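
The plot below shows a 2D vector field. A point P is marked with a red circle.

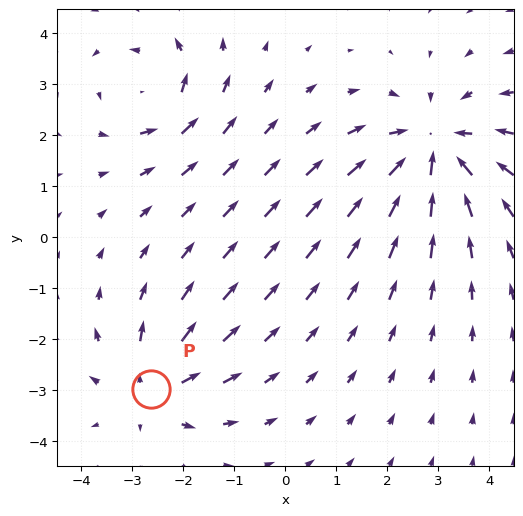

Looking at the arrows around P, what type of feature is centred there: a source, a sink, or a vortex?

source

At P (-2.6, -3.0) the arrows spread outward. Divergence about +3, curl ≈0 — positive divergence with near-zero curl is a source.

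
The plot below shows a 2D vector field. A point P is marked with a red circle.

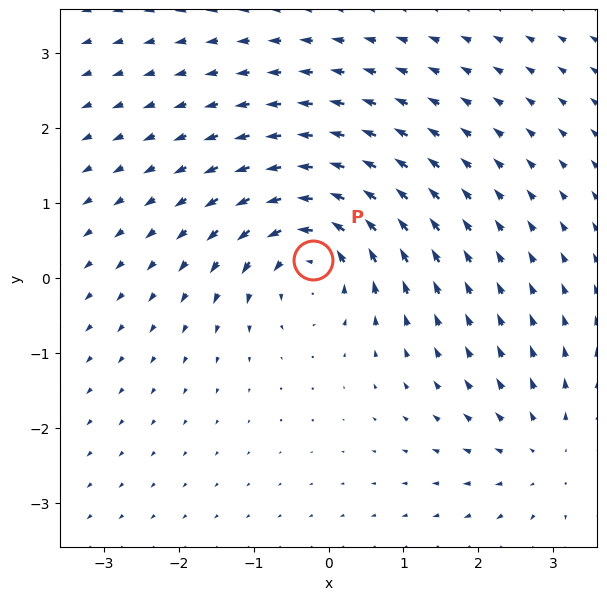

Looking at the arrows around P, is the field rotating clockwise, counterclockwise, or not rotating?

counterclockwise

Near P at (-0.2, 0.2) the arrows circulate counterclockwise. The curl (z-component) there is about +6; positive curl means counterclockwise rotation.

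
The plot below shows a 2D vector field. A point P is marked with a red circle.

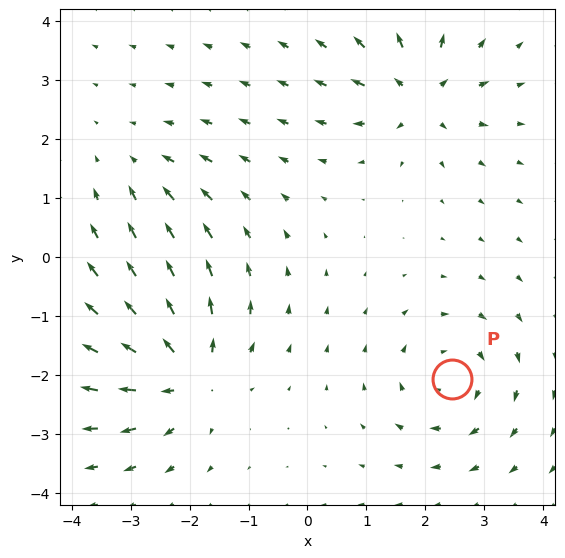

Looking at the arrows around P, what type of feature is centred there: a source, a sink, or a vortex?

At P (2.4, -2.1) the arrows circulate clockwise. Divergence ≈0, curl about -4 — near-zero divergence with nonzero curl is a vortex.

vortex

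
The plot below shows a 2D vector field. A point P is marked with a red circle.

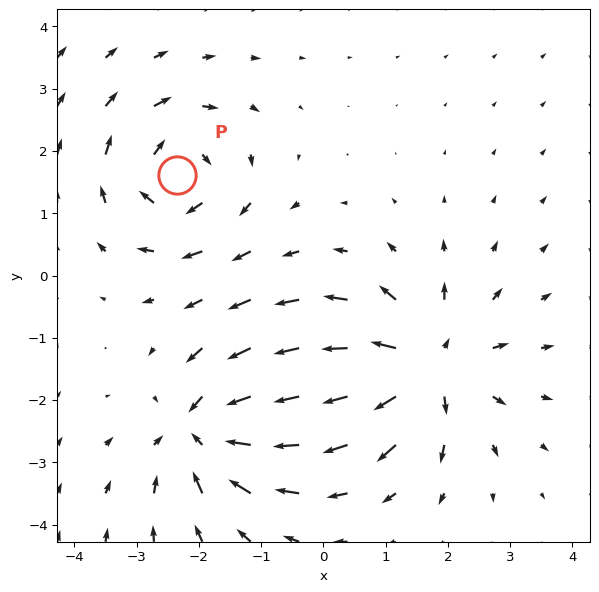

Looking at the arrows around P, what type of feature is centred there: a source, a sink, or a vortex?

At P (-2.4, 1.6) the arrows circulate clockwise. Divergence ≈0, curl about -5 — near-zero divergence with nonzero curl is a vortex.

vortex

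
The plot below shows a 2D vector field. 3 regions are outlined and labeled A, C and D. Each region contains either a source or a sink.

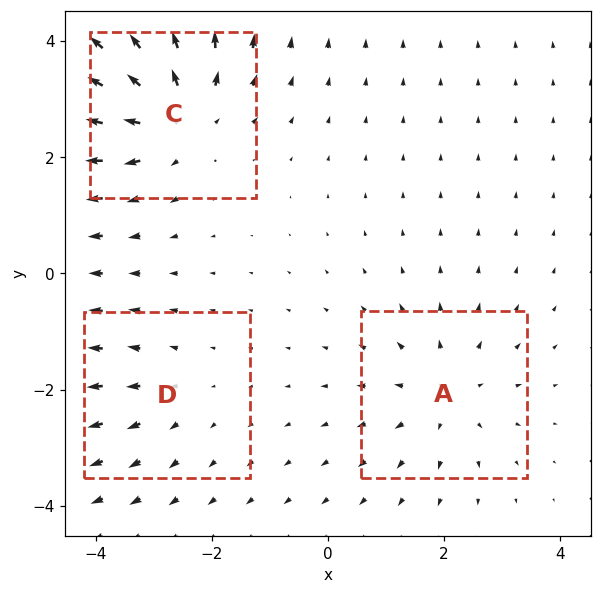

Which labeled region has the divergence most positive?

Divergence at each region's feature centre — A: about +3, C: about +5, D: about +2. Region C is most positive.

C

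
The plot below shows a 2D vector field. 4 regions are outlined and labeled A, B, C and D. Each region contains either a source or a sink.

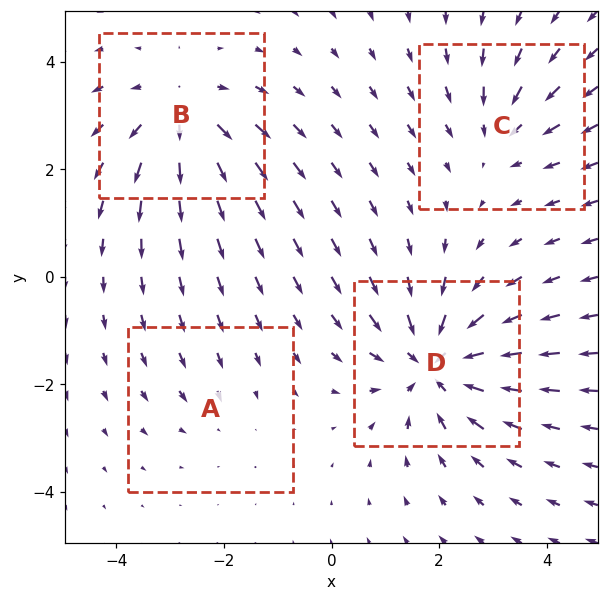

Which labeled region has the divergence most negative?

D

Divergence at each region's feature centre — A: about -2, B: about +5, C: about -3, D: about -6. Region D is most negative.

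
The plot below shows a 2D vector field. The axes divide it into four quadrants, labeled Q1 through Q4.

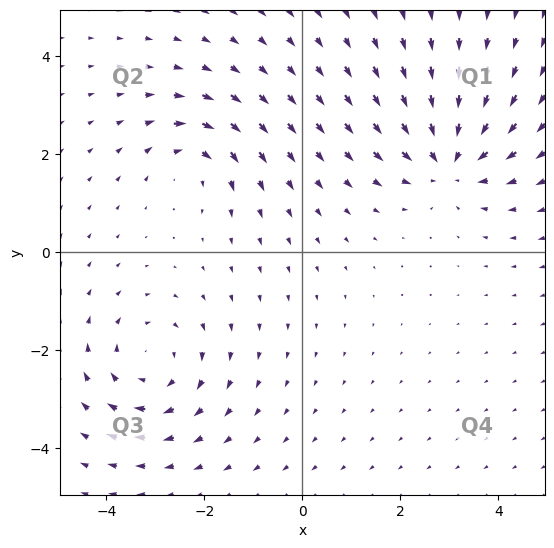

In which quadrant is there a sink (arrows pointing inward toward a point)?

Q1

The sink sits at approximately (3.0, 1.9), which lies in quadrant Q1. The divergence there is about -4, negative as expected for a sink.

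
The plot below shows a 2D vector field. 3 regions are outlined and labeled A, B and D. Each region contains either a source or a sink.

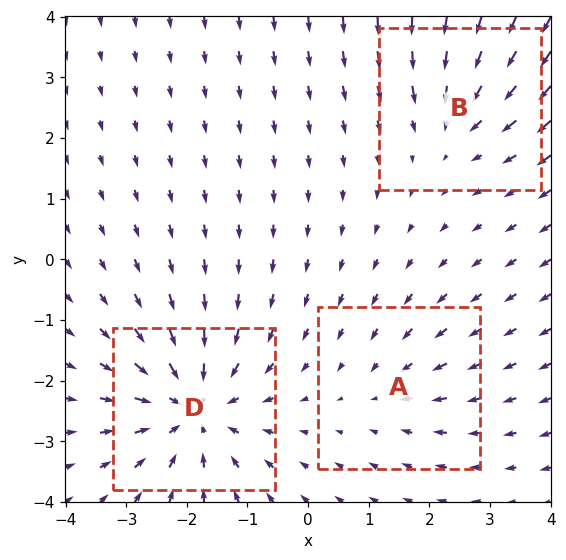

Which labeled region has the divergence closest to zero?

A

Divergence at each region's feature centre — A: about -2, B: about -3, D: about -5. Region A is closest to zero.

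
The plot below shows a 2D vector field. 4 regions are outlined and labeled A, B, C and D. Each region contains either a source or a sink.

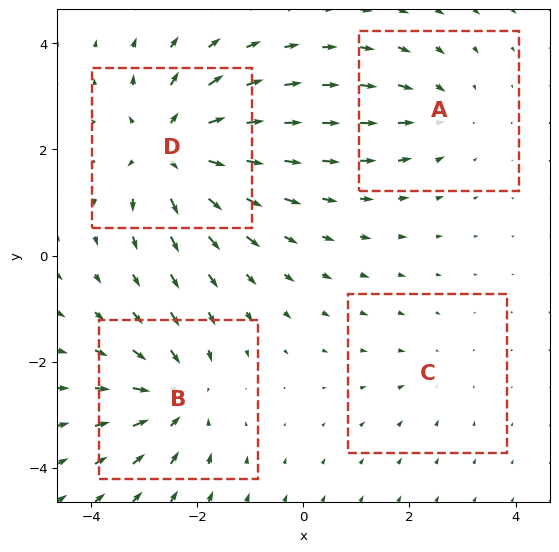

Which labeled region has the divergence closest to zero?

Divergence at each region's feature centre — A: about -3, B: about -5, C: about -2, D: about +7. Region C is closest to zero.

C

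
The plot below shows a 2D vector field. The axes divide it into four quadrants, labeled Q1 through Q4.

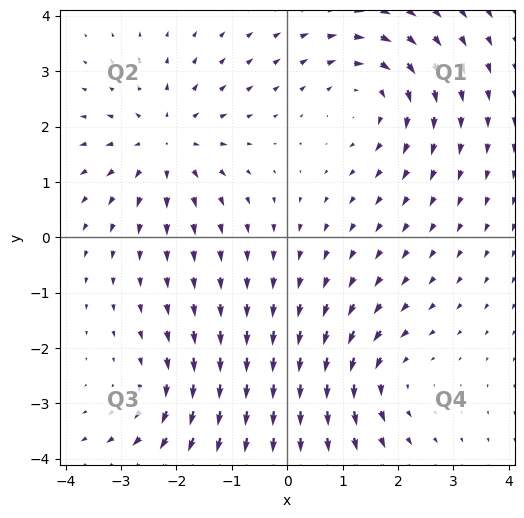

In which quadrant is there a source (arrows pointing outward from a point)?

Q2

The source sits at approximately (-2.2, 1.7), which lies in quadrant Q2. The divergence there is about +5, positive as expected for a source.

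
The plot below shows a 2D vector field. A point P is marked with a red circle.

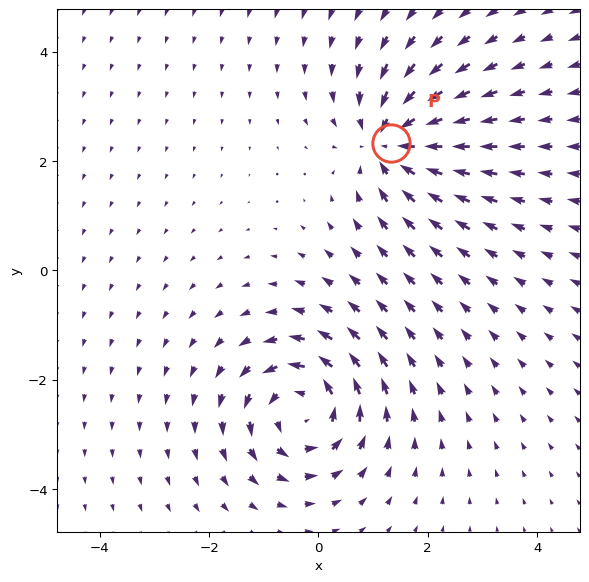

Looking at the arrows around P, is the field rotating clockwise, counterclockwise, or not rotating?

Near P at (1.3, 2.3) the arrows show no circulation. The curl there is ≈0.

not rotating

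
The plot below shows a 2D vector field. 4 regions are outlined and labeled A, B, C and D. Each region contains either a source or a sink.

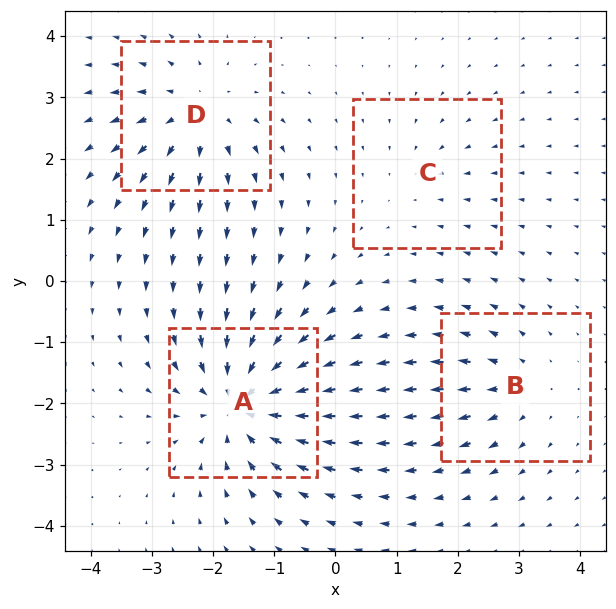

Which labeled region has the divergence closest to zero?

Divergence at each region's feature centre — A: about -8, B: about +4, C: about -2, D: about +5. Region C is closest to zero.

C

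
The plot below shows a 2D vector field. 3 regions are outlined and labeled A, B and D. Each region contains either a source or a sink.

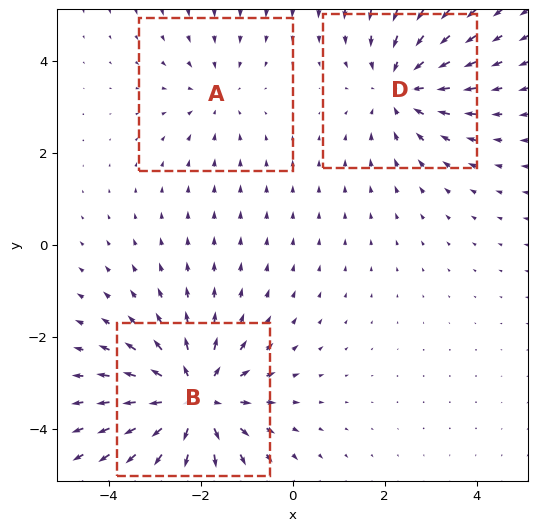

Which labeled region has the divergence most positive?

Divergence at each region's feature centre — A: about -2, B: about +4, D: about -3. Region B is most positive.

B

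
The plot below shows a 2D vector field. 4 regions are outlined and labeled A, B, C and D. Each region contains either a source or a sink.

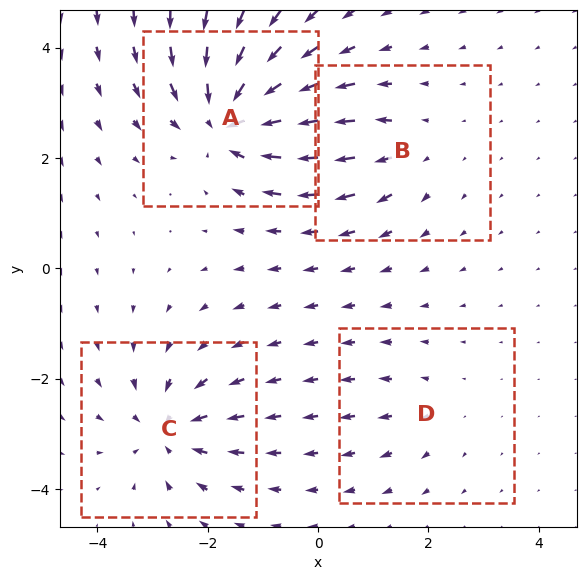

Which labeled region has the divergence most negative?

Divergence at each region's feature centre — A: about -8, B: about +3, C: about -5, D: about +2. Region A is most negative.

A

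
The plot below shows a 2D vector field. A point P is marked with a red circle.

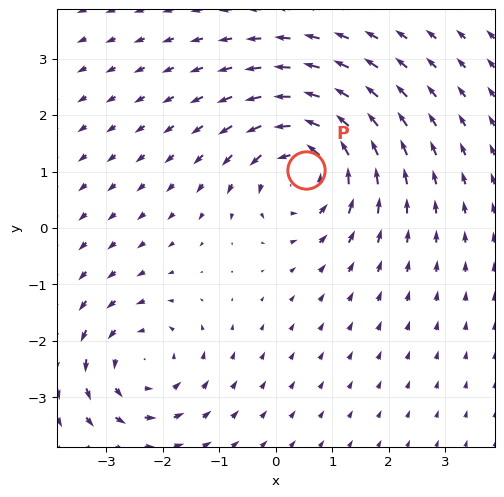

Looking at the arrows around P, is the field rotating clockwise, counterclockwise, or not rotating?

counterclockwise

Near P at (0.5, 1.0) the arrows circulate counterclockwise. The curl (z-component) there is about +5; positive curl means counterclockwise rotation.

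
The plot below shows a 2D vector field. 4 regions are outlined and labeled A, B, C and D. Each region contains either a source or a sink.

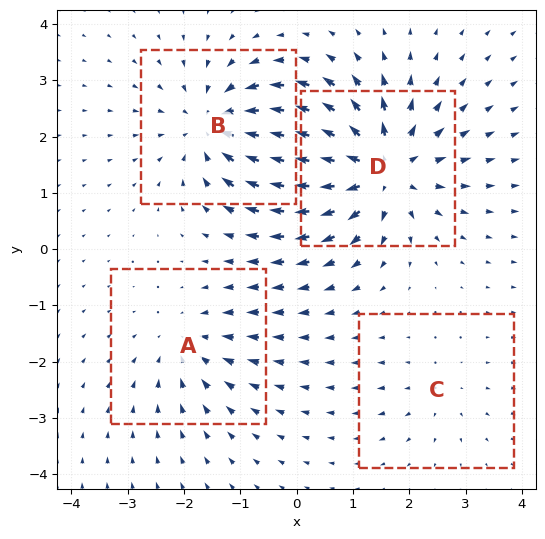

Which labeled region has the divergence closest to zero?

Divergence at each region's feature centre — A: about -3, B: about -6, C: about +2, D: about +7. Region C is closest to zero.

C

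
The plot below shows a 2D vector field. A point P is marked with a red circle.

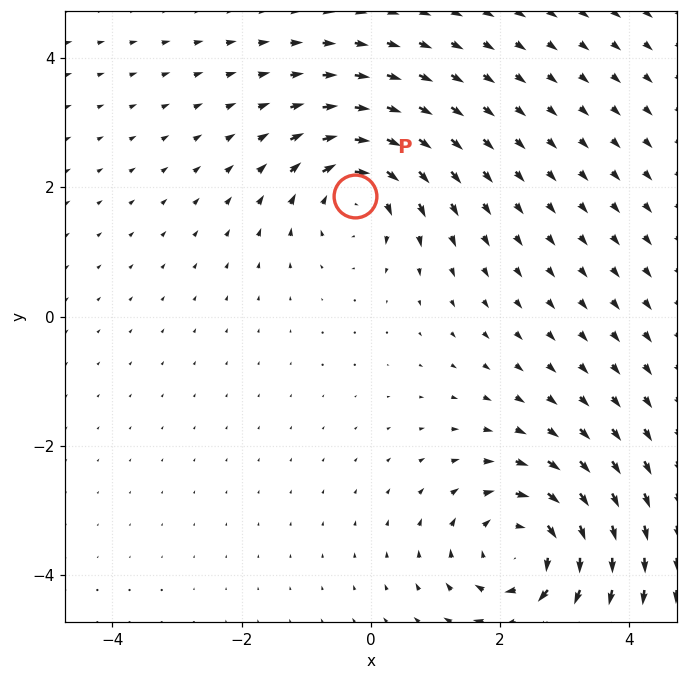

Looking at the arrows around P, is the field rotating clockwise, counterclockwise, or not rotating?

Near P at (-0.2, 1.9) the arrows circulate clockwise. The curl (z-component) there is about -5; negative curl means clockwise rotation.

clockwise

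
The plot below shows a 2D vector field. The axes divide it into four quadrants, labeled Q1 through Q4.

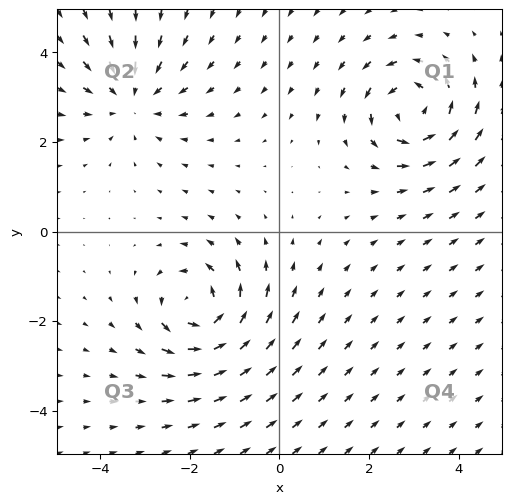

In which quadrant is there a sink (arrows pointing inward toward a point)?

Q2

The sink sits at approximately (-3.3, 3.0), which lies in quadrant Q2. The divergence there is about -3, negative as expected for a sink.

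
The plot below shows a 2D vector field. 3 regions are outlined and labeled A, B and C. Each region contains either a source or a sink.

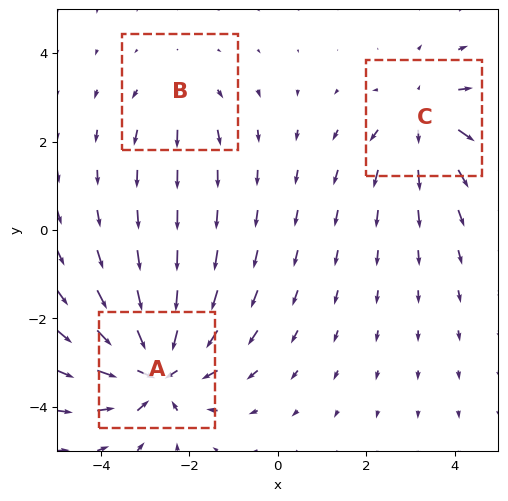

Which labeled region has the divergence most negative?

Divergence at each region's feature centre — A: about -5, B: about +2, C: about +3. Region A is most negative.

A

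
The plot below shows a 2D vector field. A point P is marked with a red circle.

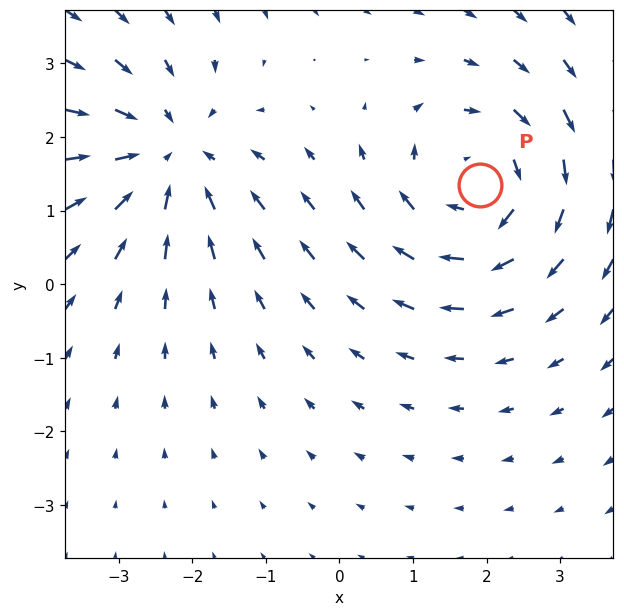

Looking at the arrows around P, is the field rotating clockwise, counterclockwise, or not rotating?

Near P at (1.9, 1.3) the arrows circulate clockwise. The curl (z-component) there is about -4; negative curl means clockwise rotation.

clockwise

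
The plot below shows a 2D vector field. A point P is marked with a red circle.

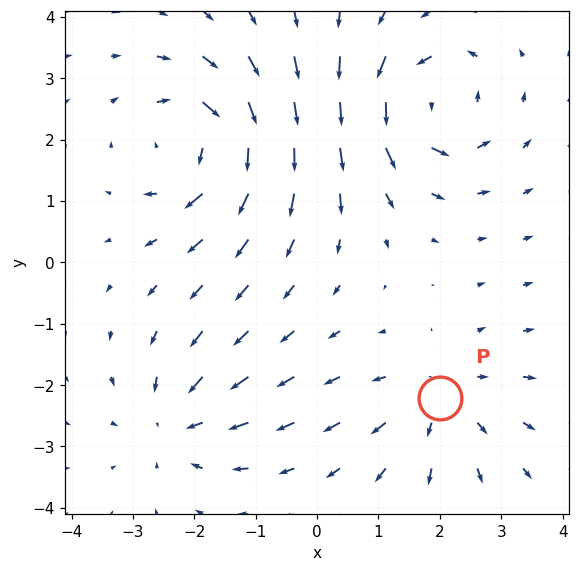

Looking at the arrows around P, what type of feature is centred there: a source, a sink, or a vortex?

source

At P (2.0, -2.2) the arrows spread outward. Divergence about +3, curl ≈0 — positive divergence with near-zero curl is a source.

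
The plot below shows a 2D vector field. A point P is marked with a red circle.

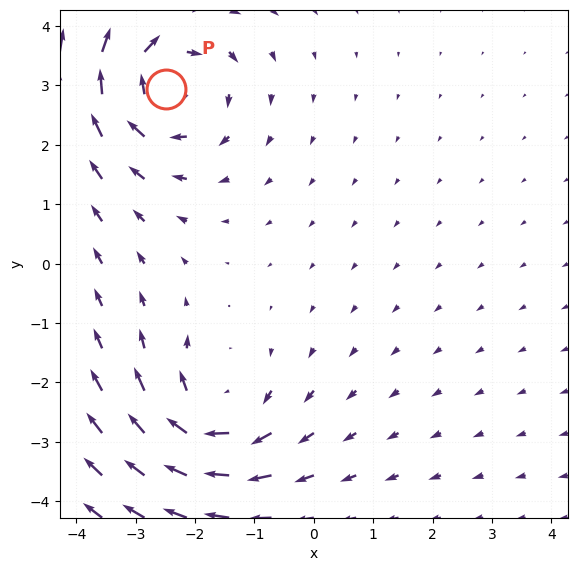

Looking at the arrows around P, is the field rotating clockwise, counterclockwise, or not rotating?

Near P at (-2.5, 2.9) the arrows circulate clockwise. The curl (z-component) there is about -5; negative curl means clockwise rotation.

clockwise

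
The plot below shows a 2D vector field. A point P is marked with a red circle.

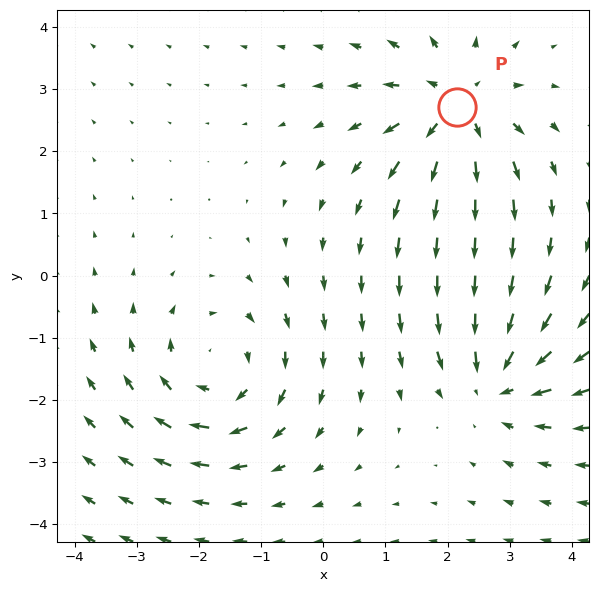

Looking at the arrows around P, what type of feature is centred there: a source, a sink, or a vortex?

At P (2.1, 2.7) the arrows spread outward. Divergence about +5, curl ≈0 — positive divergence with near-zero curl is a source.

source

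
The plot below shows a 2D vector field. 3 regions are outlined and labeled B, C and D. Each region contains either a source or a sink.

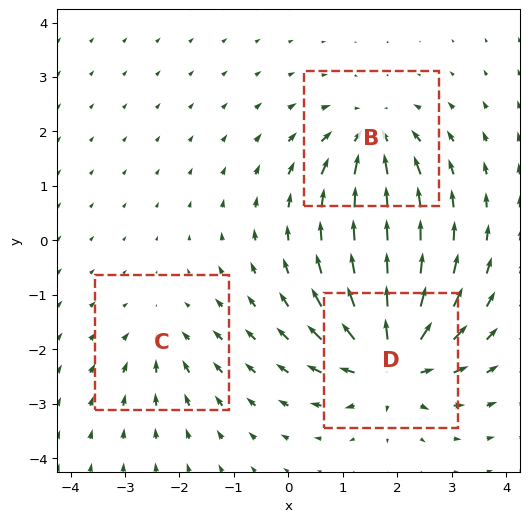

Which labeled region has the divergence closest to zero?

C

Divergence at each region's feature centre — B: about -4, C: about -2, D: about +6. Region C is closest to zero.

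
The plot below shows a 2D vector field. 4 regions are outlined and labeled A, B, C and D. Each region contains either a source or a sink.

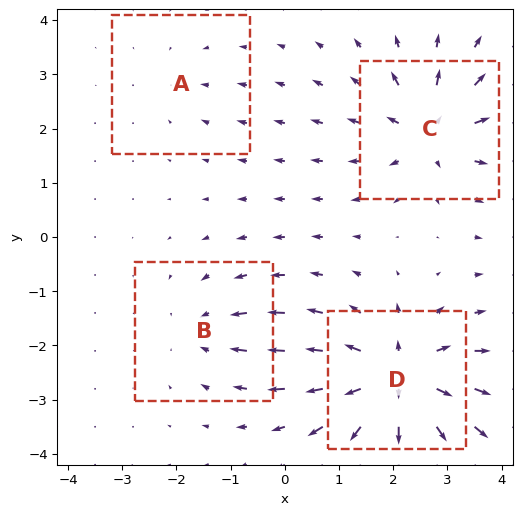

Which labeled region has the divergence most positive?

D

Divergence at each region's feature centre — A: about -2, B: about -4, C: about +6, D: about +9. Region D is most positive.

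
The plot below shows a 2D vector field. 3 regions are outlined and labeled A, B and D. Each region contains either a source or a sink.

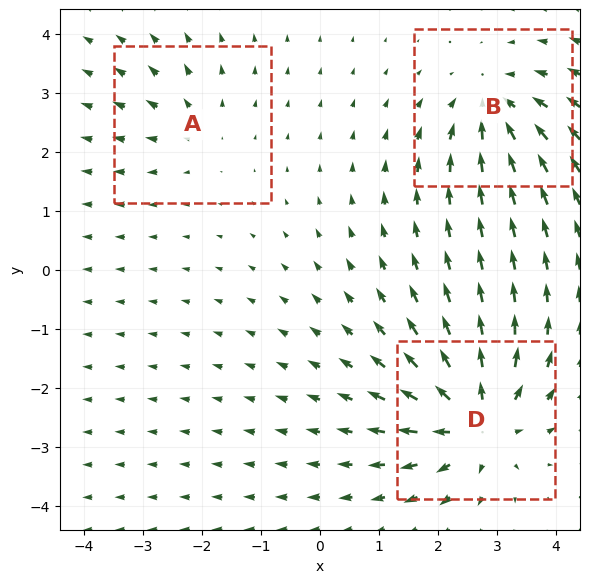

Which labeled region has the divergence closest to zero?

Divergence at each region's feature centre — A: about +2, B: about -4, D: about +6. Region A is closest to zero.

A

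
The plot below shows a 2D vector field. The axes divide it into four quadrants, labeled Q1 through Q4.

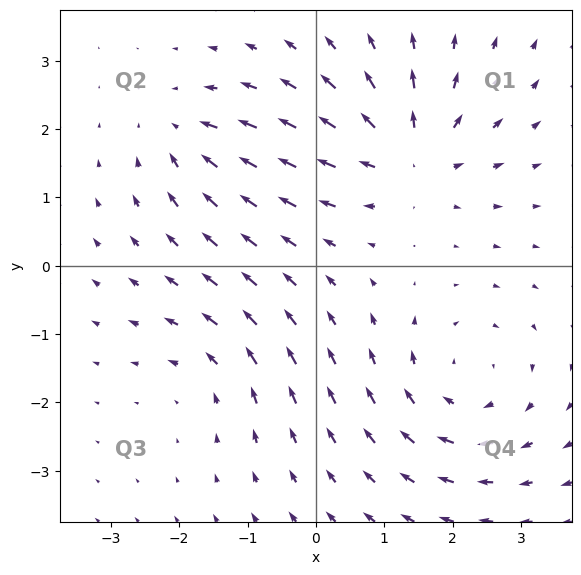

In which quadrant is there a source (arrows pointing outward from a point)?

Q1

The source sits at approximately (1.4, 1.6), which lies in quadrant Q1. The divergence there is about +5, positive as expected for a source.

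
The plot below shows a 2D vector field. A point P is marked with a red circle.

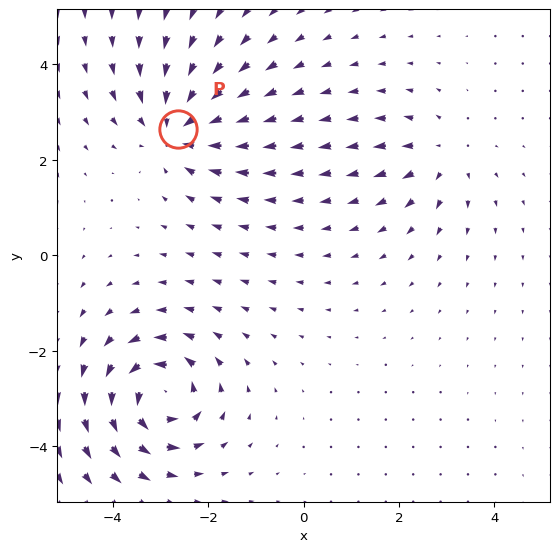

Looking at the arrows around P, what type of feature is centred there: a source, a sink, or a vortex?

sink

At P (-2.6, 2.7) the arrows converge inward. Divergence about -4, curl ≈0 — negative divergence with near-zero curl is a sink.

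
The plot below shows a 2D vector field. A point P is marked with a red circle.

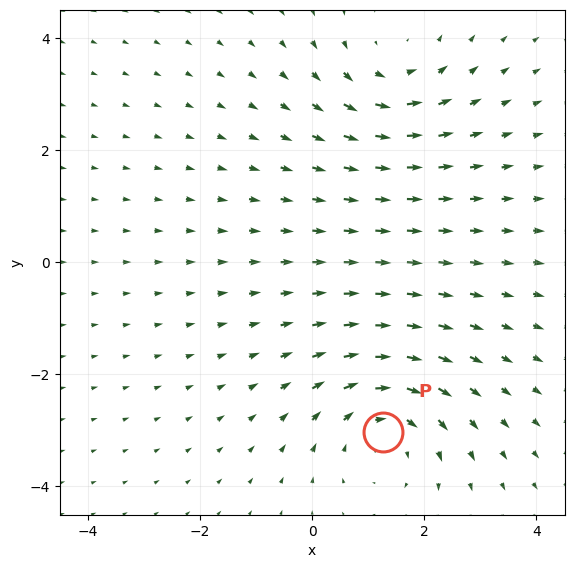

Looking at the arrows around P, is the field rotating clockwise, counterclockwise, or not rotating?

clockwise

Near P at (1.3, -3.0) the arrows circulate clockwise. The curl (z-component) there is about -3; negative curl means clockwise rotation.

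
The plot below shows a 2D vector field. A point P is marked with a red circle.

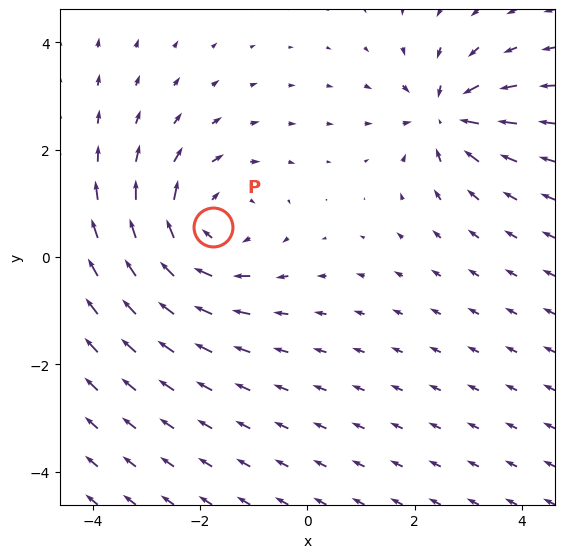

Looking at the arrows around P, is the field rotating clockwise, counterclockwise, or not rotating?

clockwise

Near P at (-1.8, 0.6) the arrows circulate clockwise. The curl (z-component) there is about -3; negative curl means clockwise rotation.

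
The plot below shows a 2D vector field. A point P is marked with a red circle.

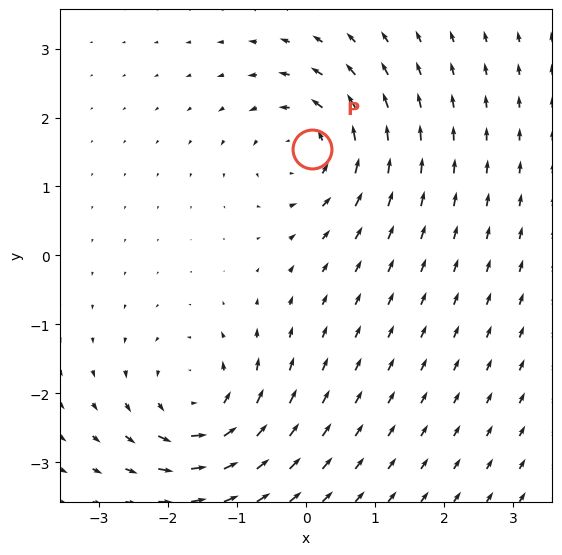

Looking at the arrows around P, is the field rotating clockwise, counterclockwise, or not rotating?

Near P at (0.1, 1.5) the arrows circulate counterclockwise. The curl (z-component) there is about +5; positive curl means counterclockwise rotation.

counterclockwise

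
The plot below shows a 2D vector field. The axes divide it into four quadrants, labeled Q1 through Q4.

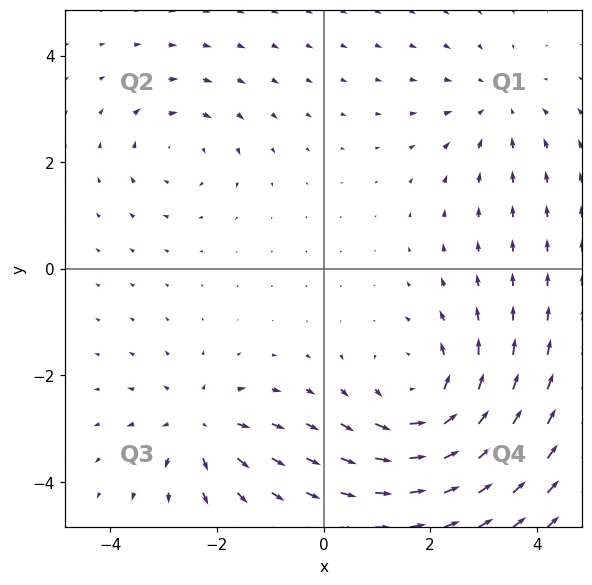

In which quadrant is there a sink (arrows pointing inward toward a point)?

The sink sits at approximately (3.3, 3.1), which lies in quadrant Q1. The divergence there is about -2, negative as expected for a sink.

Q1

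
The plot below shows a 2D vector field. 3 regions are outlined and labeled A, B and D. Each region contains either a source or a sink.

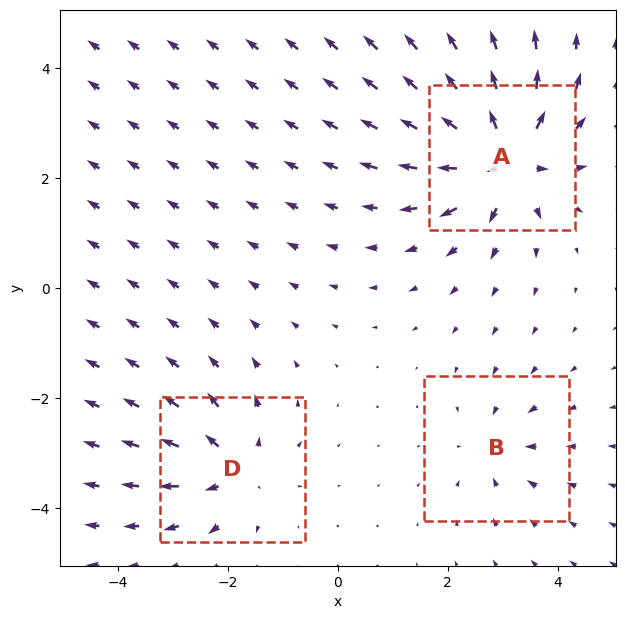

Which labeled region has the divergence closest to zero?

B

Divergence at each region's feature centre — A: about +6, B: about -3, D: about +4. Region B is closest to zero.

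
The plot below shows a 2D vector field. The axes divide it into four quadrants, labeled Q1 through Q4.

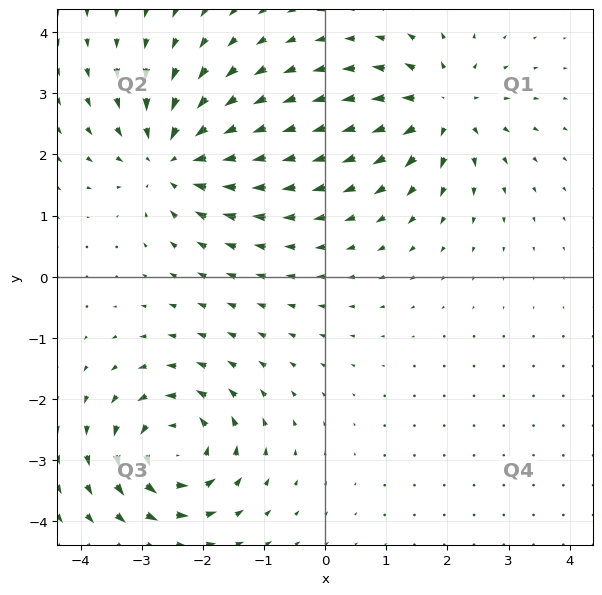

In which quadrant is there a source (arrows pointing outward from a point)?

The source sits at approximately (1.9, 2.8), which lies in quadrant Q1. The divergence there is about +5, positive as expected for a source.

Q1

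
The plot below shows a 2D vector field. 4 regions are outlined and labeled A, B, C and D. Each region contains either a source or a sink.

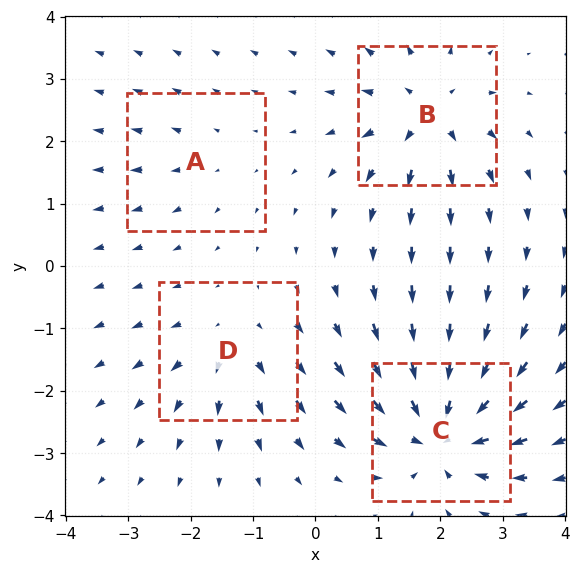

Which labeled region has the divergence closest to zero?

Divergence at each region's feature centre — A: about +2, B: about +6, C: about -8, D: about +4. Region A is closest to zero.

A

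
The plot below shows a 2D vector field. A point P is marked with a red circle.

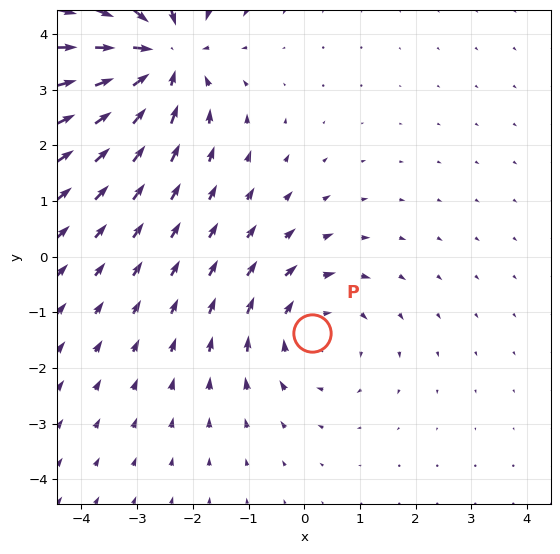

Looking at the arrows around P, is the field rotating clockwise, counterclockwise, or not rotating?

clockwise

Near P at (0.1, -1.4) the arrows circulate clockwise. The curl (z-component) there is about -2; negative curl means clockwise rotation.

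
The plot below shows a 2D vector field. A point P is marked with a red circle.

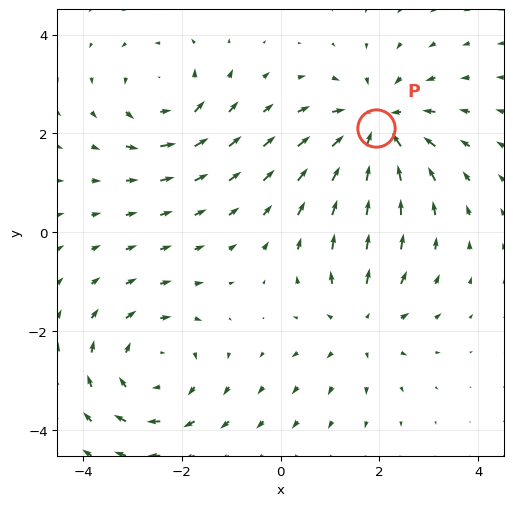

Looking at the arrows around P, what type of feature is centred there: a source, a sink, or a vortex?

At P (1.9, 2.1) the arrows converge inward. Divergence about -4, curl ≈0 — negative divergence with near-zero curl is a sink.

sink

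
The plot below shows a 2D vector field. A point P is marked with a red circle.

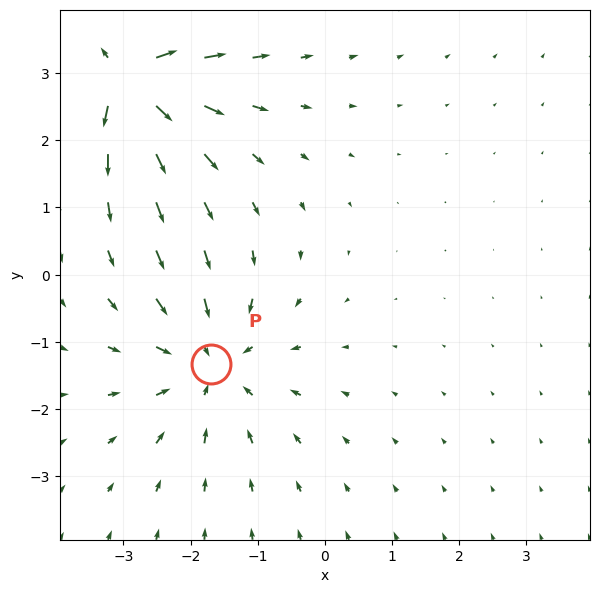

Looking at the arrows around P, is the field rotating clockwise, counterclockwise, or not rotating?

Near P at (-1.7, -1.3) the arrows show no circulation. The curl there is ≈0.

not rotating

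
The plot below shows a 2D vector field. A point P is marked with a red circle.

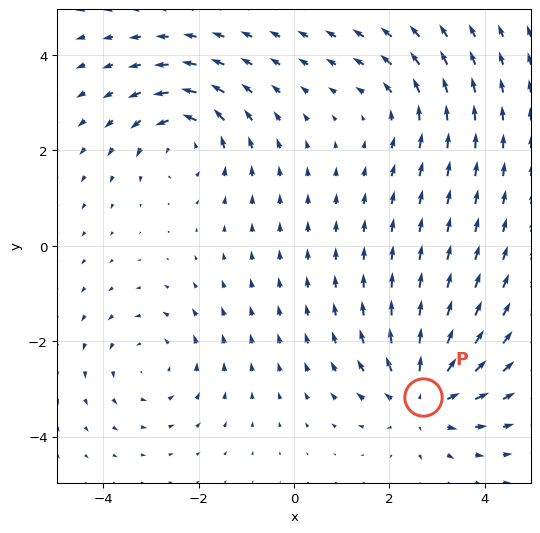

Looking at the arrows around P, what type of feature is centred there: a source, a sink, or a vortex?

At P (2.7, -3.2) the arrows spread outward. Divergence about +5, curl ≈0 — positive divergence with near-zero curl is a source.

source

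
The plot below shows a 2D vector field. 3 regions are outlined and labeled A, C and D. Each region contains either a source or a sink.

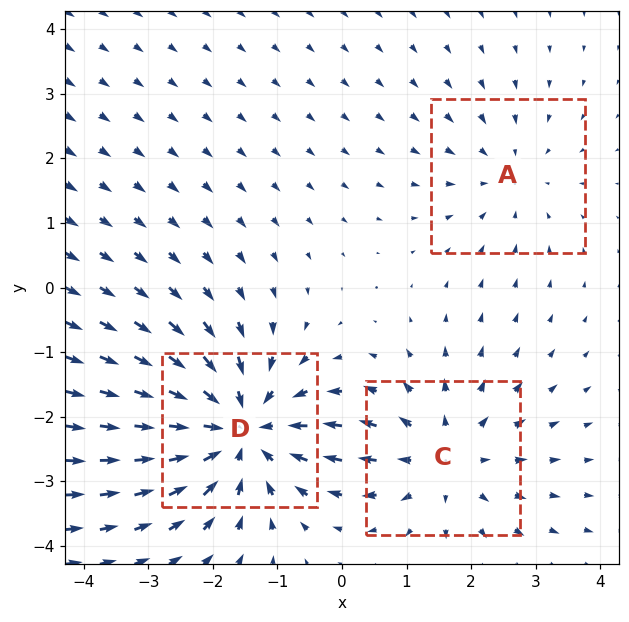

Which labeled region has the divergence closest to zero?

Divergence at each region's feature centre — A: about -2, C: about +3, D: about -4. Region A is closest to zero.

A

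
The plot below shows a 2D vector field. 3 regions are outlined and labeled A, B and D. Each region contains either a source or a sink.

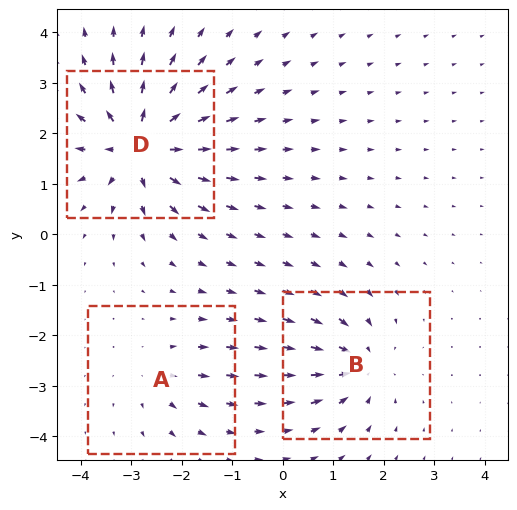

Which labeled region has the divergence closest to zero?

A

Divergence at each region's feature centre — A: about +2, B: about -4, D: about +6. Region A is closest to zero.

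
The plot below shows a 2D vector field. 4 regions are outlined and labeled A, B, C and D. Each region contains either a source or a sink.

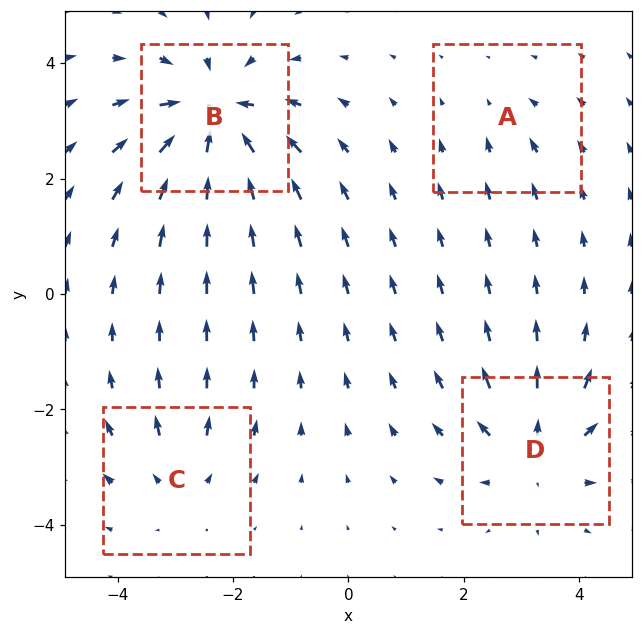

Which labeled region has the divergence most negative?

Divergence at each region's feature centre — A: about -2, B: about -8, C: about +4, D: about +5. Region B is most negative.

B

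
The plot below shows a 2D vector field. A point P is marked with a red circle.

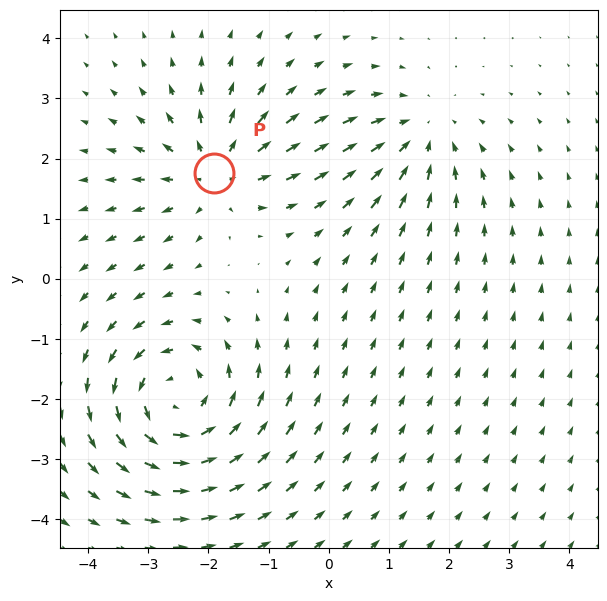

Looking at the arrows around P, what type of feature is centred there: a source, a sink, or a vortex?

At P (-1.9, 1.8) the arrows spread outward. Divergence about +4, curl ≈0 — positive divergence with near-zero curl is a source.

source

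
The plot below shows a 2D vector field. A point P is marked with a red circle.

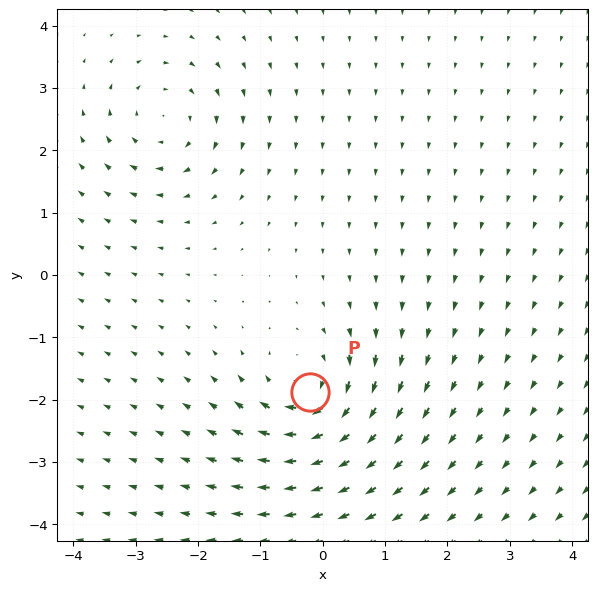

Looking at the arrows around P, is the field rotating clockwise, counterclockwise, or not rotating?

Near P at (-0.2, -1.9) the arrows circulate clockwise. The curl (z-component) there is about -6; negative curl means clockwise rotation.

clockwise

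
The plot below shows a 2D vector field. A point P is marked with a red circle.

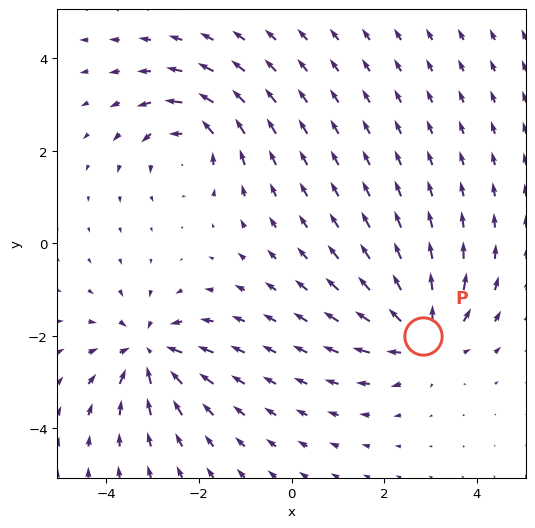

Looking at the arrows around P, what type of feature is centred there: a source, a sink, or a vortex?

source

At P (2.8, -2.0) the arrows spread outward. Divergence about +4, curl ≈0 — positive divergence with near-zero curl is a source.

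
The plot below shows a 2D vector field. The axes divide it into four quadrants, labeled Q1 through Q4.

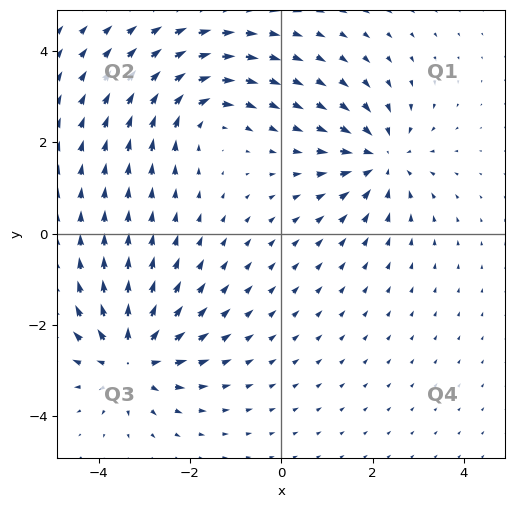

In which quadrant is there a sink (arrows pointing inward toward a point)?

The sink sits at approximately (2.2, 1.6), which lies in quadrant Q1. The divergence there is about -4, negative as expected for a sink.

Q1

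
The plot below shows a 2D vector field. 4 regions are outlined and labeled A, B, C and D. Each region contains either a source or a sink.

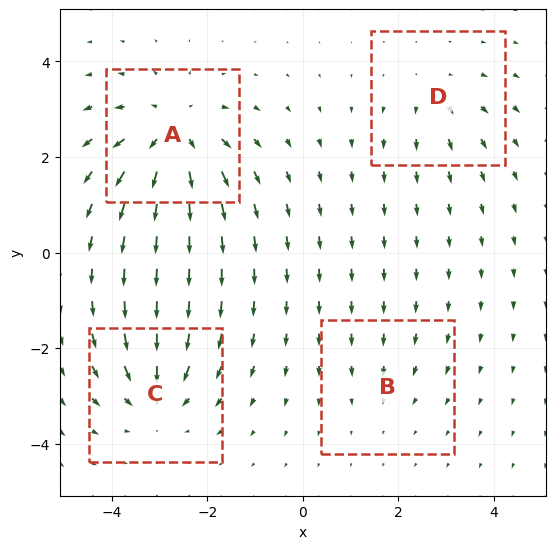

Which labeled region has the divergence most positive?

Divergence at each region's feature centre — A: about +6, B: about -2, C: about -5, D: about +3. Region A is most positive.

A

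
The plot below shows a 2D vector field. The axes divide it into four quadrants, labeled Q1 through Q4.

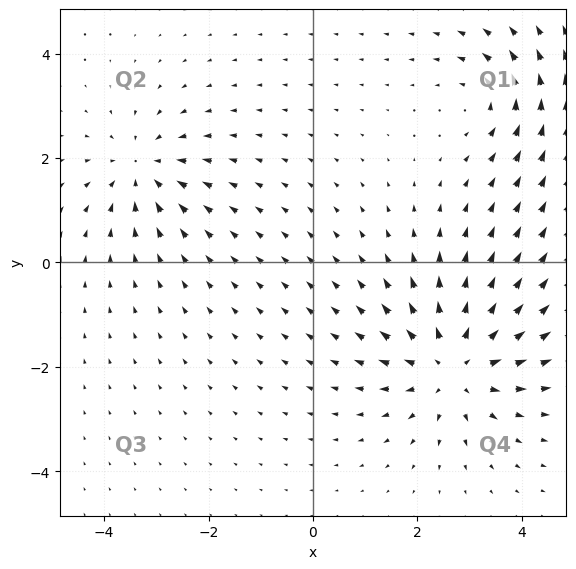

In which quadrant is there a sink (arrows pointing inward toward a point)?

Q2

The sink sits at approximately (-3.3, 1.8), which lies in quadrant Q2. The divergence there is about -3, negative as expected for a sink.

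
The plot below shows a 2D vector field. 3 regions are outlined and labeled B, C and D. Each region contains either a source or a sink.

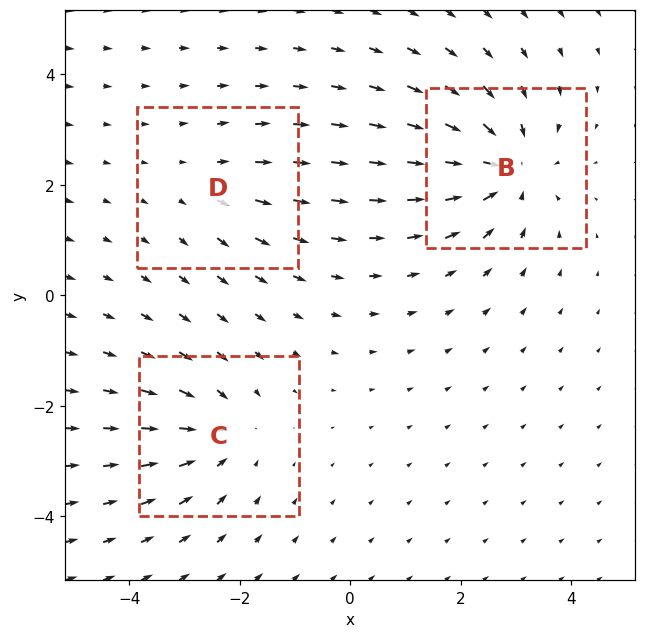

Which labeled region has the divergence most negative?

B

Divergence at each region's feature centre — B: about -5, C: about -3, D: about +2. Region B is most negative.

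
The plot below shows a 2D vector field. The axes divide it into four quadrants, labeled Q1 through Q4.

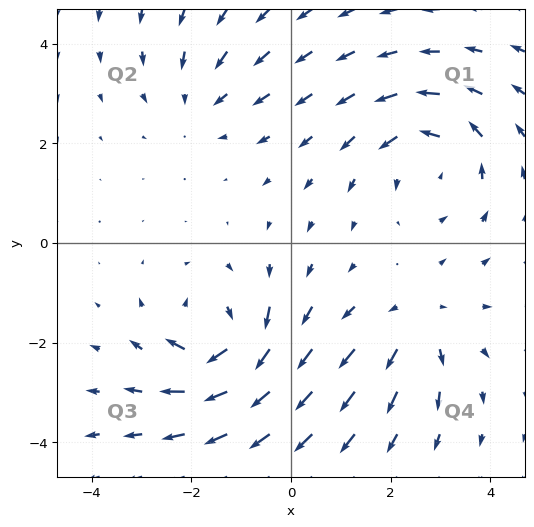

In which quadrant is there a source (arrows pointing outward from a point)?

Q4

The source sits at approximately (2.6, -1.6), which lies in quadrant Q4. The divergence there is about +3, positive as expected for a source.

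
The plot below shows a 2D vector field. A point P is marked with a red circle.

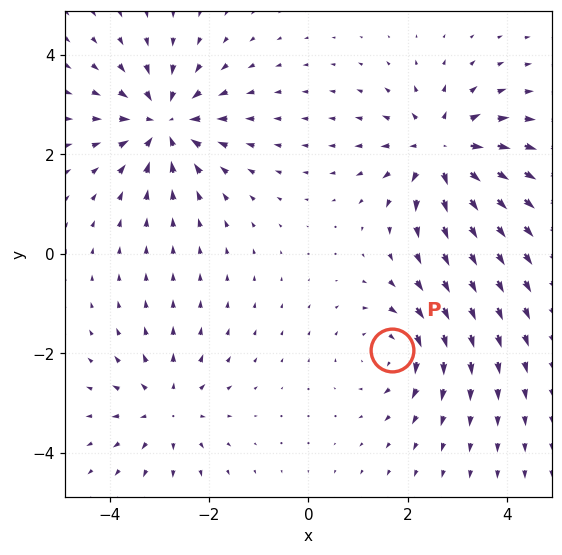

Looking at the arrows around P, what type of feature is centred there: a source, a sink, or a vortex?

At P (1.7, -1.9) the arrows circulate clockwise. Divergence ≈0, curl about -4 — near-zero divergence with nonzero curl is a vortex.

vortex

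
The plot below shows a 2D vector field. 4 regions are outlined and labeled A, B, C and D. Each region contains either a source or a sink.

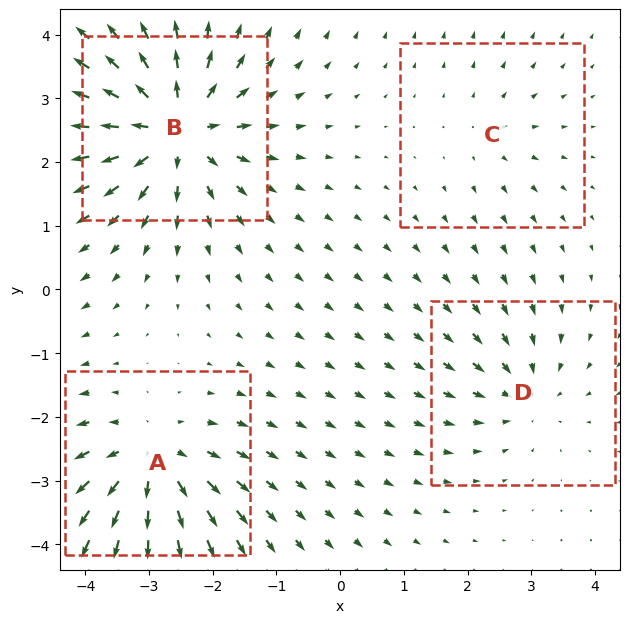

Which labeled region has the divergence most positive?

B

Divergence at each region's feature centre — A: about +6, B: about +8, C: about +2, D: about -4. Region B is most positive.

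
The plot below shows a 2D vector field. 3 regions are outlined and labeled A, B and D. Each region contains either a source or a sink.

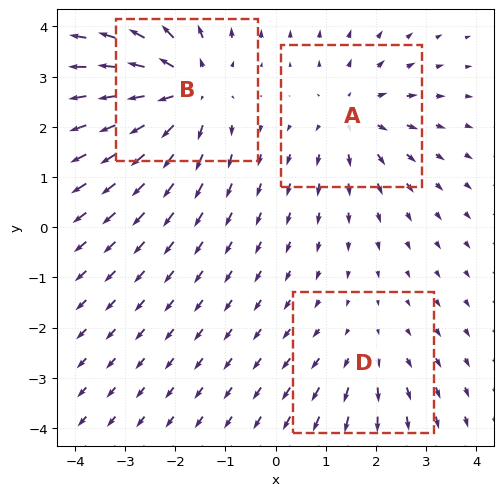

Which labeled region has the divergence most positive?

B

Divergence at each region's feature centre — A: about +3, B: about +4, D: about +2. Region B is most positive.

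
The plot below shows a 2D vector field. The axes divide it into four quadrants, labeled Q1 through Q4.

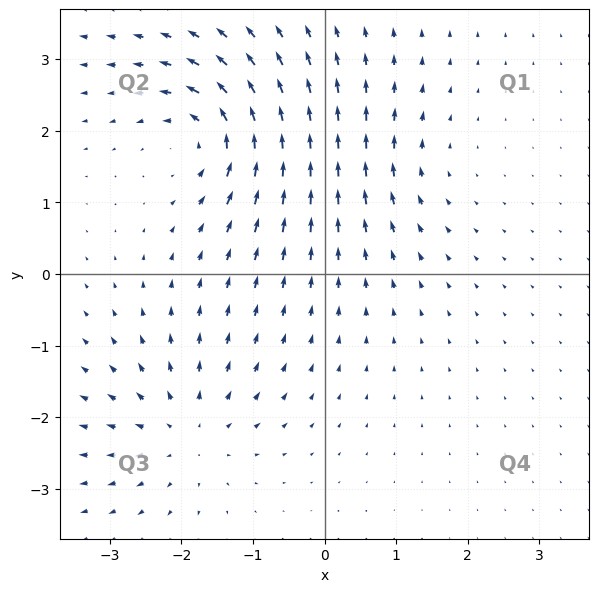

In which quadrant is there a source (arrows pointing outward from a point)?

Q3

The source sits at approximately (-1.9, -2.2), which lies in quadrant Q3. The divergence there is about +5, positive as expected for a source.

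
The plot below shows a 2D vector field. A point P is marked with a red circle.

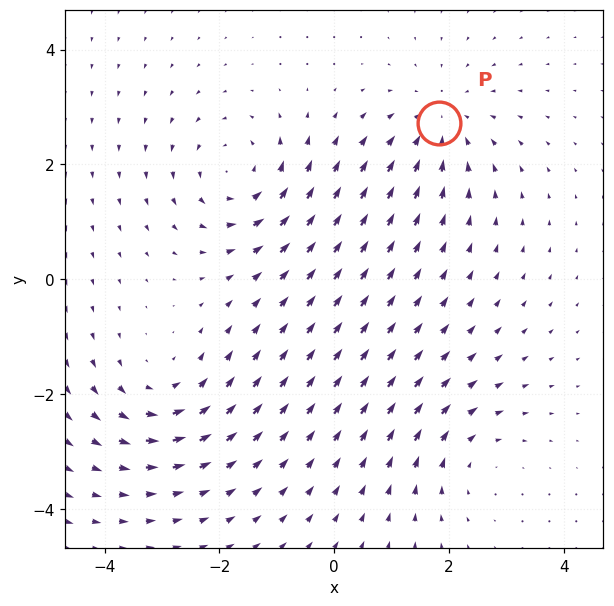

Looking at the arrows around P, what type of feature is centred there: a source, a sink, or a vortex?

At P (1.8, 2.7) the arrows converge inward. Divergence about -3, curl ≈0 — negative divergence with near-zero curl is a sink.

sink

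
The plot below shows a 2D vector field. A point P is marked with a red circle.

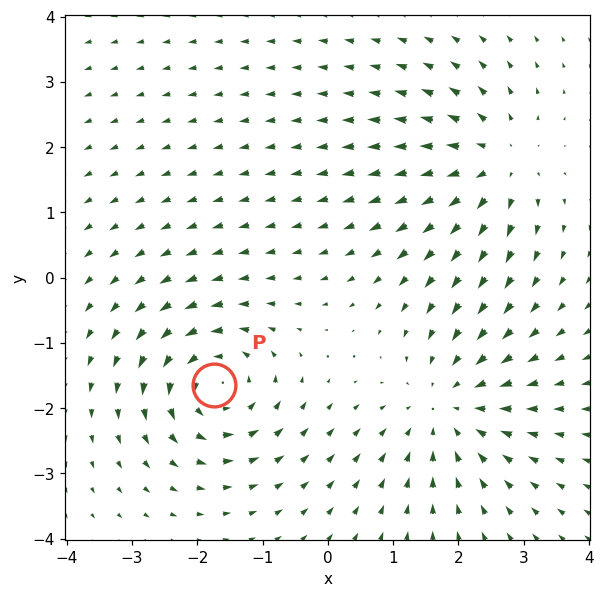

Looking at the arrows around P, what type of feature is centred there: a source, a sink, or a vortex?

At P (-1.7, -1.7) the arrows circulate counterclockwise. Divergence ≈0, curl about +4 — near-zero divergence with nonzero curl is a vortex.

vortex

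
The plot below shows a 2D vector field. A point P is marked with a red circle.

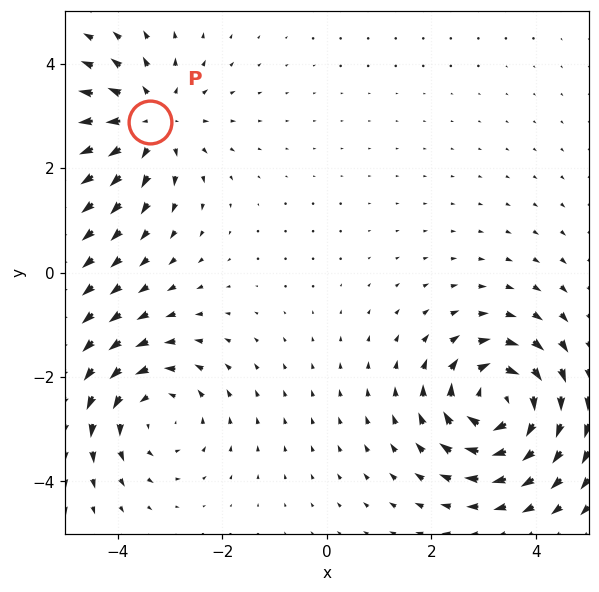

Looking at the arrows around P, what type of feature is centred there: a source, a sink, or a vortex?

source

At P (-3.4, 2.9) the arrows spread outward. Divergence about +4, curl ≈0 — positive divergence with near-zero curl is a source.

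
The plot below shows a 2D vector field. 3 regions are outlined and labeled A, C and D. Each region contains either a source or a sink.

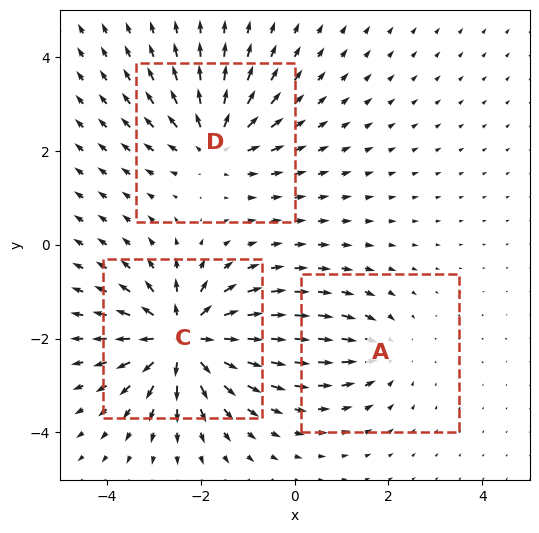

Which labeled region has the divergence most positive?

C

Divergence at each region's feature centre — A: about -2, C: about +5, D: about +4. Region C is most positive.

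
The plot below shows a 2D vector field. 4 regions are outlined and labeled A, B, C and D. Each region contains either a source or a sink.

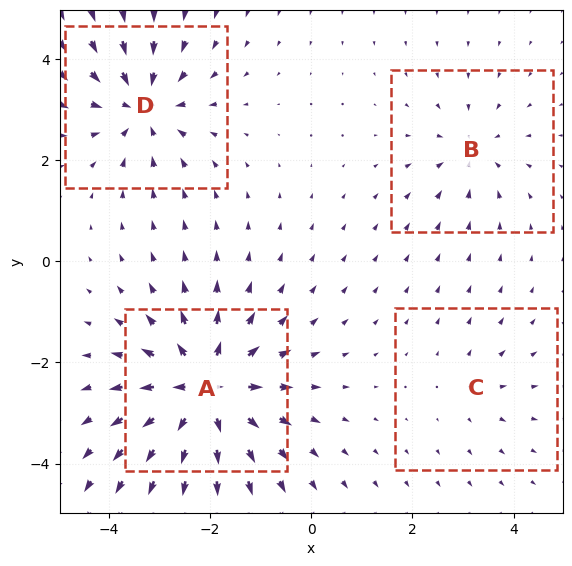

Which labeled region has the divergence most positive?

Divergence at each region's feature centre — A: about +8, B: about -3, C: about +2, D: about -5. Region A is most positive.

A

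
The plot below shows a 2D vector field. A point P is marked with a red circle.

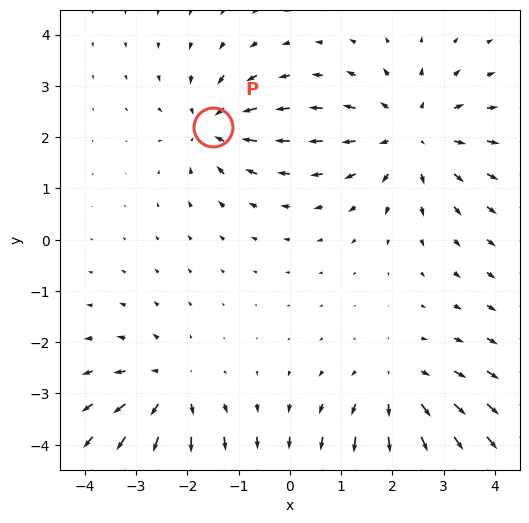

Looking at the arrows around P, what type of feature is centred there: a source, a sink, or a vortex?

At P (-1.5, 2.2) the arrows converge inward. Divergence about -4, curl ≈0 — negative divergence with near-zero curl is a sink.

sink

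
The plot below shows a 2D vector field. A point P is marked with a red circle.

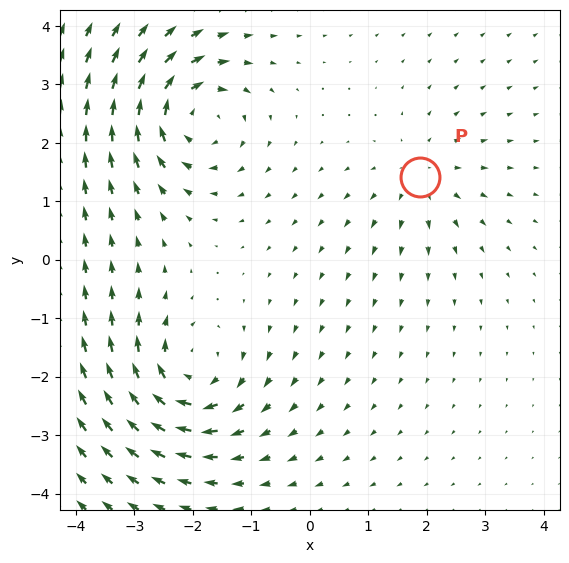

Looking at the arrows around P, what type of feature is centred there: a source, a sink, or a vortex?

At P (1.9, 1.4) the arrows spread outward. Divergence about +3, curl ≈0 — positive divergence with near-zero curl is a source.

source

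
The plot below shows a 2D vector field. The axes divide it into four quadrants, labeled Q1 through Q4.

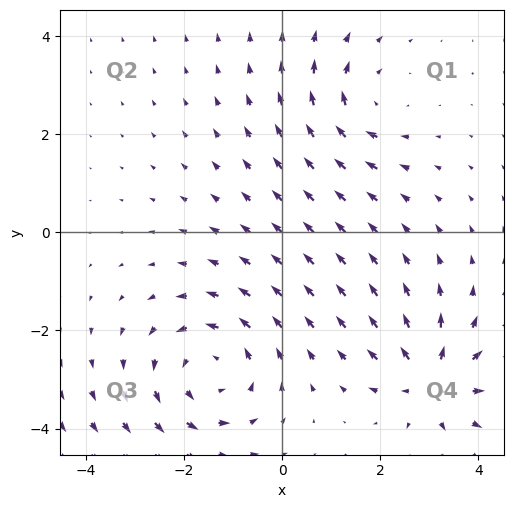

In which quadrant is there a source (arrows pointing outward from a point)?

Q4

The source sits at approximately (3.1, -3.0), which lies in quadrant Q4. The divergence there is about +3, positive as expected for a source.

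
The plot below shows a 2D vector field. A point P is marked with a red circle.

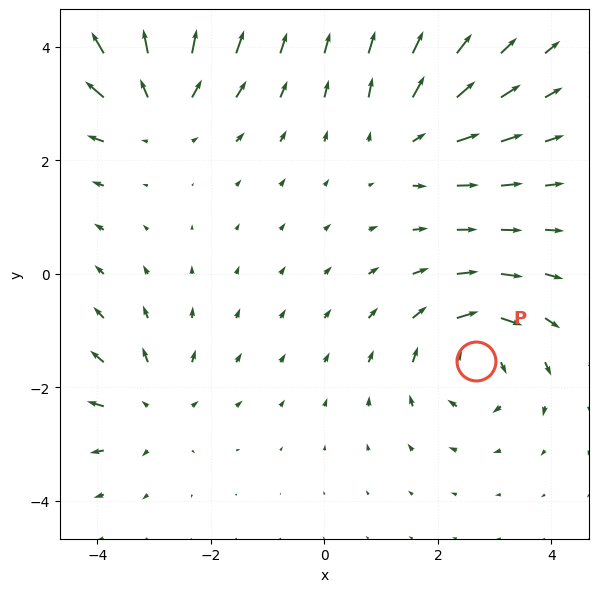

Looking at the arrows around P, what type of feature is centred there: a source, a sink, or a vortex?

At P (2.7, -1.5) the arrows circulate clockwise. Divergence ≈0, curl about -5 — near-zero divergence with nonzero curl is a vortex.

vortex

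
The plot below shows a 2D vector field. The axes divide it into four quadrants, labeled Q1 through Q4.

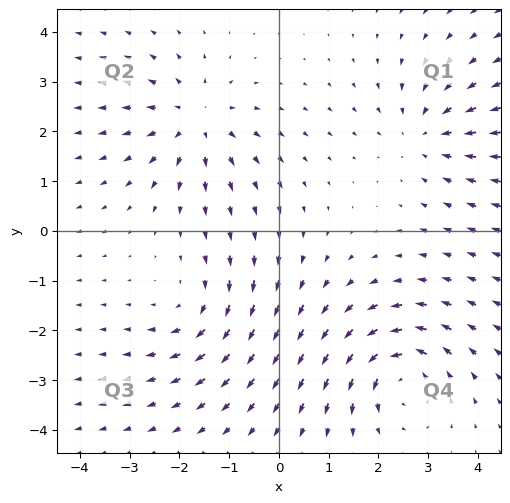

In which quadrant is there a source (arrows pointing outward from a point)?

The source sits at approximately (-1.7, 2.2), which lies in quadrant Q2. The divergence there is about +4, positive as expected for a source.

Q2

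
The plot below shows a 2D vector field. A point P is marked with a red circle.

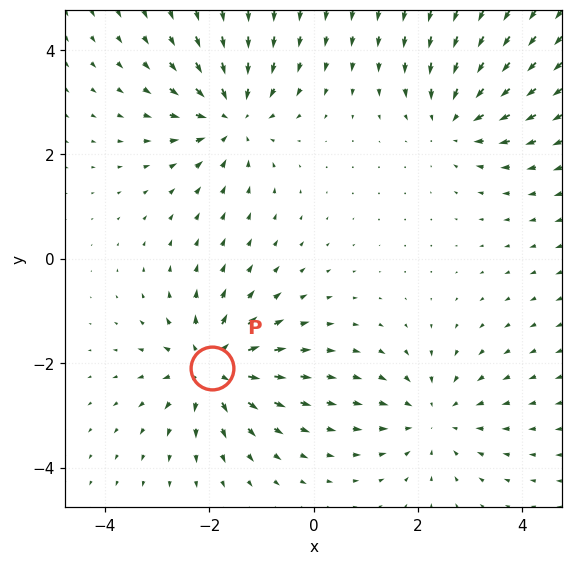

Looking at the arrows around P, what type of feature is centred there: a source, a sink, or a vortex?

source

At P (-1.9, -2.1) the arrows spread outward. Divergence about +7, curl ≈0 — positive divergence with near-zero curl is a source.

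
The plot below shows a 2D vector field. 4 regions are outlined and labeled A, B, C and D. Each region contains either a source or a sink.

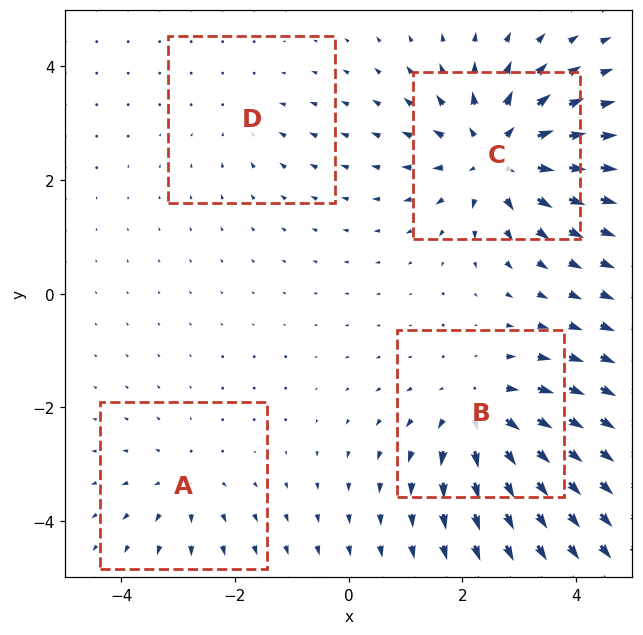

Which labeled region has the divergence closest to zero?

D

Divergence at each region's feature centre — A: about +3, B: about +6, C: about +7, D: about -2. Region D is closest to zero.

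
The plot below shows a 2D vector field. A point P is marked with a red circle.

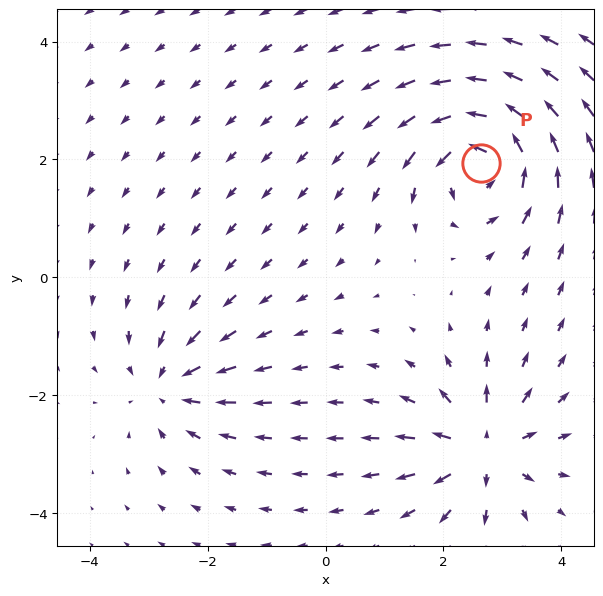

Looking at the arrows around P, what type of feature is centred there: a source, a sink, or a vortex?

vortex

At P (2.6, 1.9) the arrows circulate counterclockwise. Divergence ≈0, curl about +6 — near-zero divergence with nonzero curl is a vortex.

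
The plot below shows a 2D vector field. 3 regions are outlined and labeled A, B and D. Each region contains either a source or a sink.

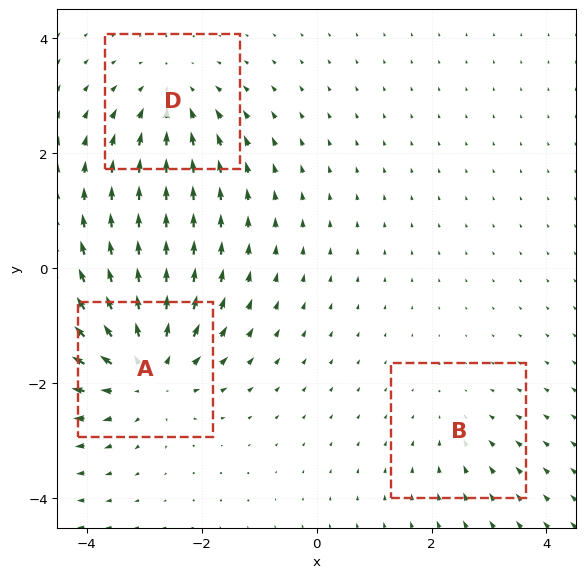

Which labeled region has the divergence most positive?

Divergence at each region's feature centre — A: about +5, B: about -2, D: about -3. Region A is most positive.

A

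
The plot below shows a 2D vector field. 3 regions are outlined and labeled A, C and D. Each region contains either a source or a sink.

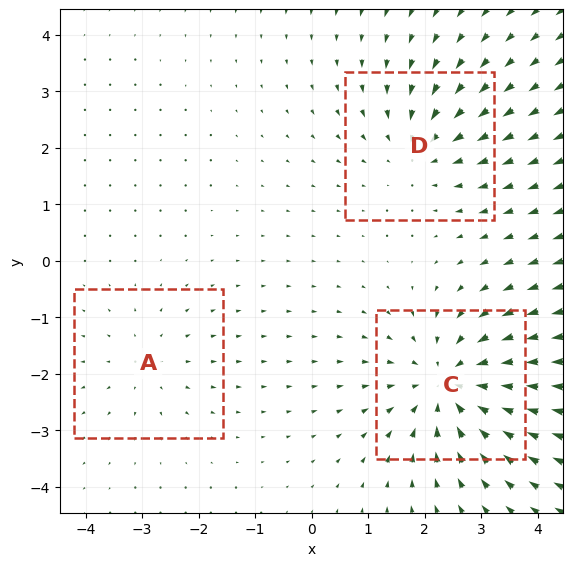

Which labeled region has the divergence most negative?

Divergence at each region's feature centre — A: about +2, C: about -5, D: about -3. Region C is most negative.

C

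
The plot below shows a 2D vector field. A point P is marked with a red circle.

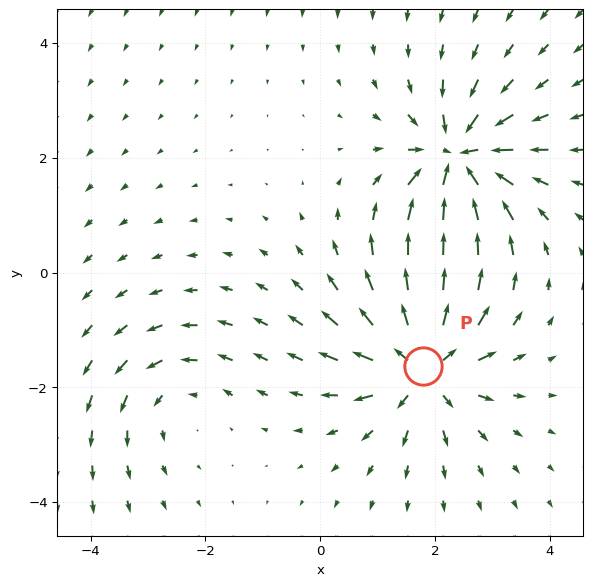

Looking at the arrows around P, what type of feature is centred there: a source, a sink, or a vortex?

source

At P (1.8, -1.6) the arrows spread outward. Divergence about +7, curl ≈0 — positive divergence with near-zero curl is a source.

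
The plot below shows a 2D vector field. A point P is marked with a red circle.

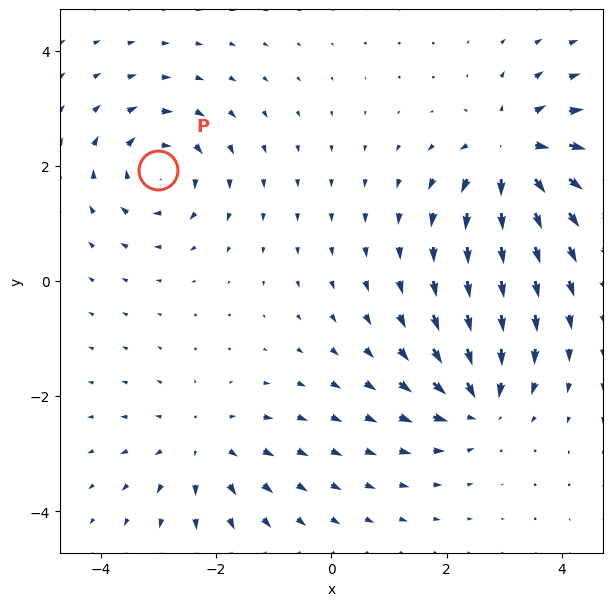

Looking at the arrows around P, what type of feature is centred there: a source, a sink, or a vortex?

At P (-3.0, 1.9) the arrows circulate clockwise. Divergence ≈0, curl about -4 — near-zero divergence with nonzero curl is a vortex.

vortex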